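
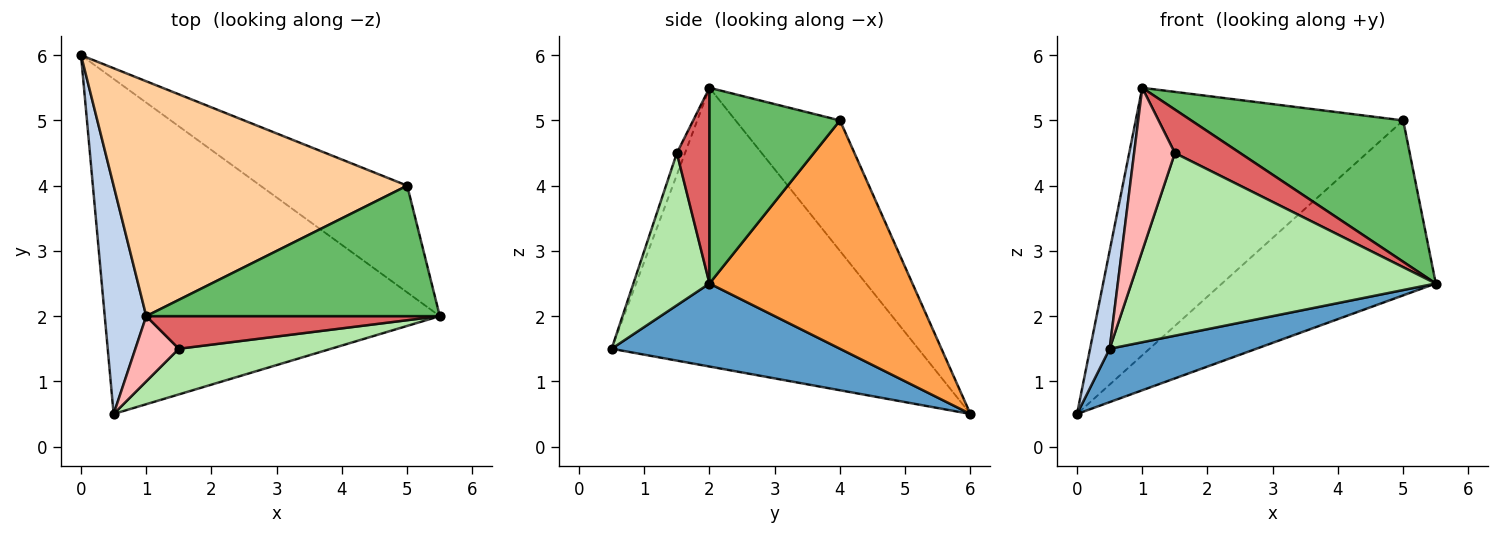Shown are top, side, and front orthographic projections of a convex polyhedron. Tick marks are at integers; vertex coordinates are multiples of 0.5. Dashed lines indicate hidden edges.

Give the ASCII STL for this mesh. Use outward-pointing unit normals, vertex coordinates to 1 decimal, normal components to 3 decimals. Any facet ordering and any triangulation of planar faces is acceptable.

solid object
 facet normal 0.238 -0.153 -0.959
  outer loop
   vertex 0.5 0.5 1.5
   vertex 0.0 6.0 0.5
   vertex 5.5 2.0 2.5
  endloop
 endfacet
 facet normal -0.987 -0.063 0.147
  outer loop
   vertex 1.0 2.0 5.5
   vertex 0.0 6.0 0.5
   vertex 0.5 0.5 1.5
  endloop
 endfacet
 facet normal 0.630 0.663 -0.405
  outer loop
   vertex 5.0 4.0 5.0
   vertex 5.5 2.0 2.5
   vertex 0.0 6.0 0.5
  endloop
 endfacet
 facet normal -0.281 0.721 0.633
  outer loop
   vertex 5.0 4.0 5.0
   vertex 0.0 6.0 0.5
   vertex 1.0 2.0 5.5
  endloop
 endfacet
 facet normal 0.412 -0.670 0.618
  outer loop
   vertex 5.0 4.0 5.0
   vertex 1.0 2.0 5.5
   vertex 5.5 2.0 2.5
  endloop
 endfacet
 facet normal 0.236 -0.943 0.236
  outer loop
   vertex 1.5 1.5 4.5
   vertex 0.5 0.5 1.5
   vertex 5.5 2.0 2.5
  endloop
 endfacet
 facet normal 0.371 -0.743 0.557
  outer loop
   vertex 1.5 1.5 4.5
   vertex 5.5 2.0 2.5
   vertex 1.0 2.0 5.5
  endloop
 endfacet
 facet normal -0.183 -0.913 0.365
  outer loop
   vertex 1.5 1.5 4.5
   vertex 1.0 2.0 5.5
   vertex 0.5 0.5 1.5
  endloop
 endfacet
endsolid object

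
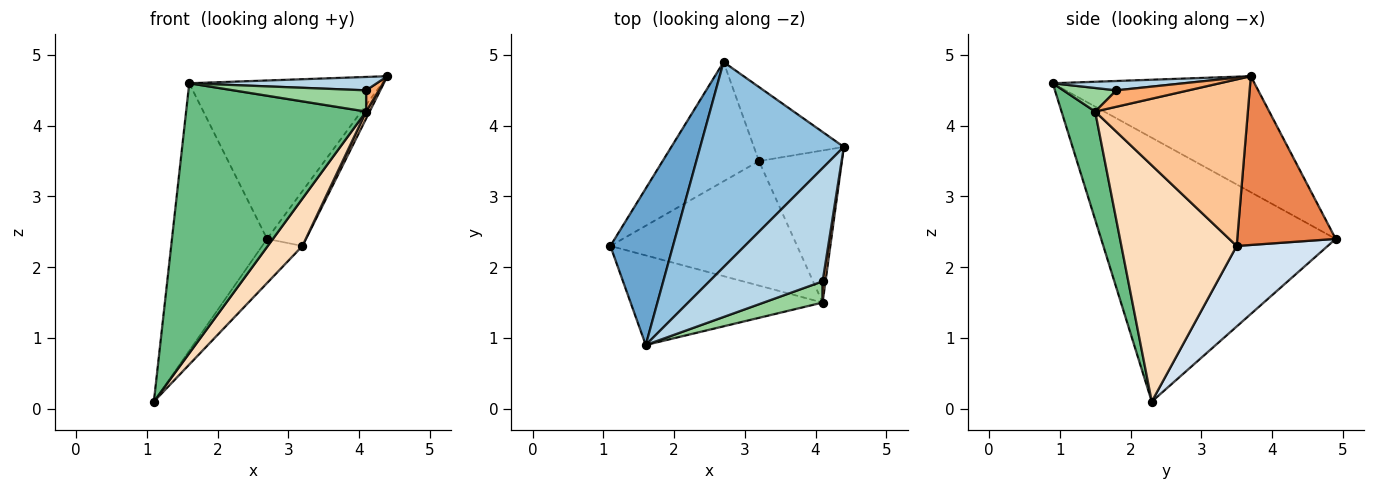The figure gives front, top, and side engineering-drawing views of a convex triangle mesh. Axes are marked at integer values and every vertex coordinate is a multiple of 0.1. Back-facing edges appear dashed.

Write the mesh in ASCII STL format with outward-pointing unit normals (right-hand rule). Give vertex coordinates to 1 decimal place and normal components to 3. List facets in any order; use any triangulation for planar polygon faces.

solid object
 facet normal -0.905 0.367 0.215
  outer loop
   vertex 1.6 0.9 4.6
   vertex 2.7 4.9 2.4
   vertex 1.1 2.3 0.1
  endloop
 endfacet
 facet normal -0.539 0.515 0.667
  outer loop
   vertex 1.6 0.9 4.6
   vertex 4.4 3.7 4.7
   vertex 2.7 4.9 2.4
  endloop
 endfacet
 facet normal 0.082 -0.117 0.990
  outer loop
   vertex 4.1 1.8 4.5
   vertex 4.4 3.7 4.7
   vertex 1.6 0.9 4.6
  endloop
 endfacet
 facet normal 0.617 0.273 -0.738
  outer loop
   vertex 3.2 3.5 2.3
   vertex 1.1 2.3 0.1
   vertex 2.7 4.9 2.4
  endloop
 endfacet
 facet normal 0.833 0.329 -0.444
  outer loop
   vertex 3.2 3.5 2.3
   vertex 2.7 4.9 2.4
   vertex 4.4 3.7 4.7
  endloop
 endfacet
 facet normal 0.970 -0.171 0.171
  outer loop
   vertex 4.1 1.5 4.2
   vertex 4.4 3.7 4.7
   vertex 4.1 1.8 4.5
  endloop
 endfacet
 facet normal 0.895 -0.021 -0.446
  outer loop
   vertex 4.1 1.5 4.2
   vertex 3.2 3.5 2.3
   vertex 4.4 3.7 4.7
  endloop
 endfacet
 facet normal 0.764 -0.230 -0.604
  outer loop
   vertex 4.1 1.5 4.2
   vertex 1.1 2.3 0.1
   vertex 3.2 3.5 2.3
  endloop
 endfacet
 facet normal 0.175 -0.935 -0.310
  outer loop
   vertex 4.1 1.5 4.2
   vertex 1.6 0.9 4.6
   vertex 1.1 2.3 0.1
  endloop
 endfacet
 facet normal 0.272 -0.680 0.680
  outer loop
   vertex 4.1 1.5 4.2
   vertex 4.1 1.8 4.5
   vertex 1.6 0.9 4.6
  endloop
 endfacet
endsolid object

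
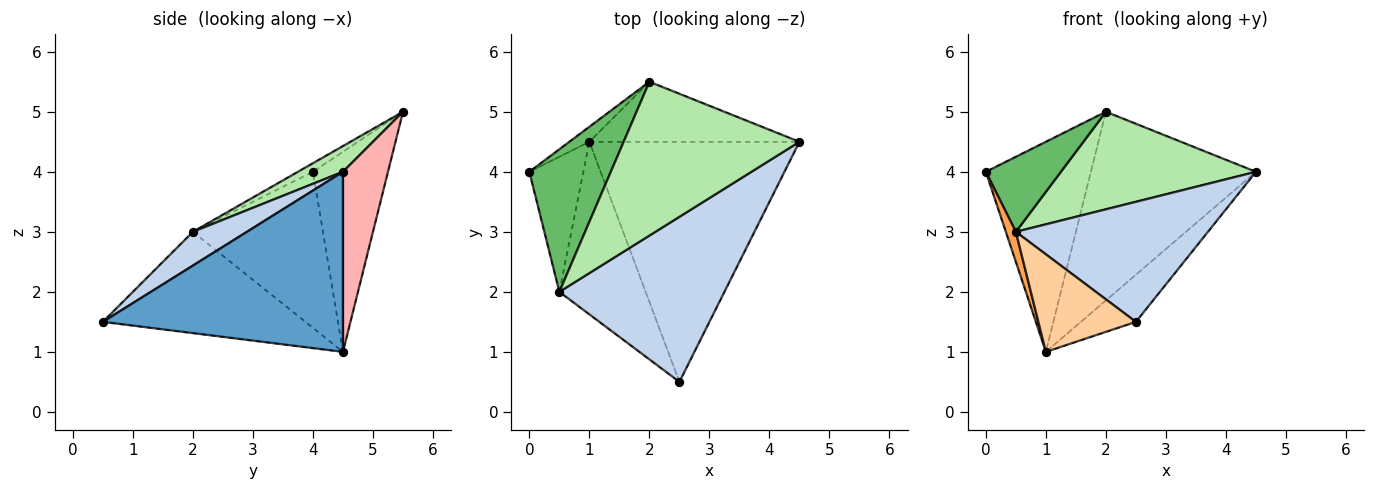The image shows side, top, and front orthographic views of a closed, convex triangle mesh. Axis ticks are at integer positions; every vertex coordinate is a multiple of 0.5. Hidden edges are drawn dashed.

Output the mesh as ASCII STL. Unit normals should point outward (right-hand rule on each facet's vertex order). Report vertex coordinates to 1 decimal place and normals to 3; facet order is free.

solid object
 facet normal 0.644 0.148 -0.751
  outer loop
   vertex 1.0 4.5 1.0
   vertex 4.5 4.5 4.0
   vertex 2.5 0.5 1.5
  endloop
 endfacet
 facet normal 0.163 -0.580 0.798
  outer loop
   vertex 0.5 2.0 3.0
   vertex 2.5 0.5 1.5
   vertex 4.5 4.5 4.0
  endloop
 endfacet
 facet normal -0.942 -0.072 -0.326
  outer loop
   vertex 0.5 2.0 3.0
   vertex 0.0 4.0 4.0
   vertex 1.0 4.5 1.0
  endloop
 endfacet
 facet normal -0.715 -0.344 -0.609
  outer loop
   vertex 0.5 2.0 3.0
   vertex 1.0 4.5 1.0
   vertex 2.5 0.5 1.5
  endloop
 endfacet
 facet normal -0.093 -0.464 0.881
  outer loop
   vertex 2.0 5.5 5.0
   vertex 0.0 4.0 4.0
   vertex 0.5 2.0 3.0
  endloop
 endfacet
 facet normal 0.123 -0.531 0.838
  outer loop
   vertex 2.0 5.5 5.0
   vertex 0.5 2.0 3.0
   vertex 4.5 4.5 4.0
  endloop
 endfacet
 facet normal -0.580 0.812 -0.058
  outer loop
   vertex 2.0 5.5 5.0
   vertex 1.0 4.5 1.0
   vertex 0.0 4.0 4.0
  endloop
 endfacet
 facet normal 0.252 0.922 -0.293
  outer loop
   vertex 2.0 5.5 5.0
   vertex 4.5 4.5 4.0
   vertex 1.0 4.5 1.0
  endloop
 endfacet
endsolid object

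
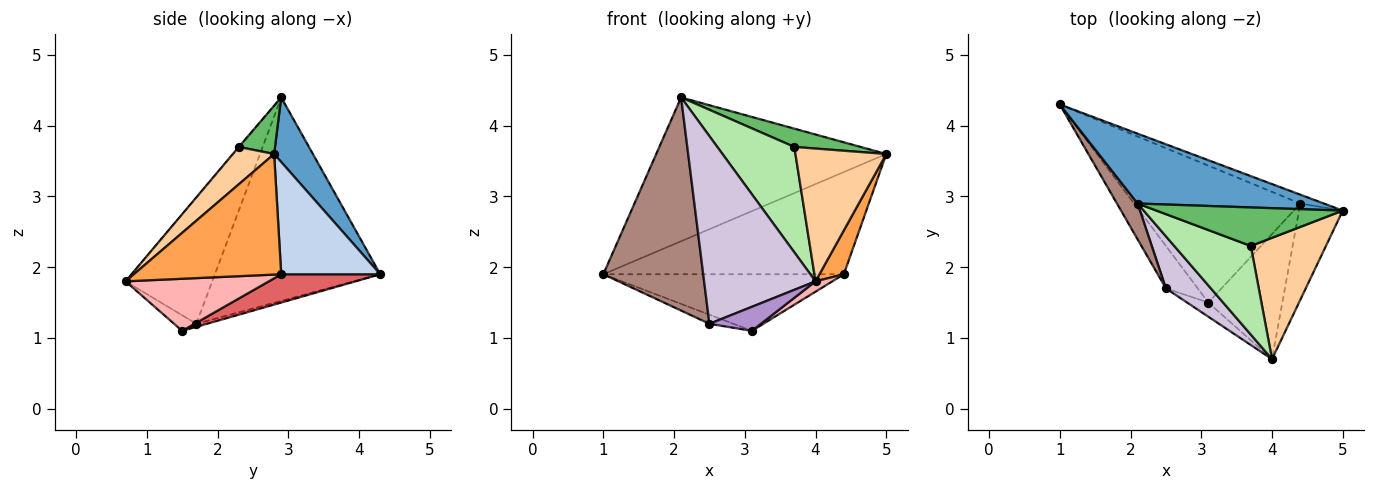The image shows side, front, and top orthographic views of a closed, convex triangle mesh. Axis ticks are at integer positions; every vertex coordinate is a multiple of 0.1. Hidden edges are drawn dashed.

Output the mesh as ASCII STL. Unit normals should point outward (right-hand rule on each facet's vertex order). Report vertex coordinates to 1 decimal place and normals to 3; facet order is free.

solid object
 facet normal 0.150 0.889 0.432
  outer loop
   vertex 2.1 2.9 4.4
   vertex 5.0 2.8 3.6
   vertex 1.0 4.3 1.9
  endloop
 endfacet
 facet normal 0.380 0.922 -0.080
  outer loop
   vertex 4.4 2.9 1.9
   vertex 1.0 4.3 1.9
   vertex 5.0 2.8 3.6
  endloop
 endfacet
 facet normal 0.929 -0.154 -0.337
  outer loop
   vertex 4.4 2.9 1.9
   vertex 5.0 2.8 3.6
   vertex 4.0 0.7 1.8
  endloop
 endfacet
 facet normal 0.318 -0.700 0.640
  outer loop
   vertex 3.7 2.3 3.7
   vertex 4.0 0.7 1.8
   vertex 5.0 2.8 3.6
  endloop
 endfacet
 facet normal 0.228 -0.418 0.880
  outer loop
   vertex 3.7 2.3 3.7
   vertex 5.0 2.8 3.6
   vertex 2.1 2.9 4.4
  endloop
 endfacet
 facet normal -0.005 -0.765 0.644
  outer loop
   vertex 3.7 2.3 3.7
   vertex 2.1 2.9 4.4
   vertex 4.0 0.7 1.8
  endloop
 endfacet
 facet normal 0.155 0.377 -0.913
  outer loop
   vertex 3.1 1.5 1.1
   vertex 1.0 4.3 1.9
   vertex 4.4 2.9 1.9
  endloop
 endfacet
 facet normal 0.575 -0.067 -0.816
  outer loop
   vertex 3.1 1.5 1.1
   vertex 4.4 2.9 1.9
   vertex 4.0 0.7 1.8
  endloop
 endfacet
 facet normal -0.349 -0.808 -0.475
  outer loop
   vertex 2.5 1.7 1.2
   vertex 3.1 1.5 1.1
   vertex 4.0 0.7 1.8
  endloop
 endfacet
 facet normal -0.600 -0.771 0.214
  outer loop
   vertex 2.5 1.7 1.2
   vertex 4.0 0.7 1.8
   vertex 2.1 2.9 4.4
  endloop
 endfacet
 facet normal -0.853 -0.515 0.087
  outer loop
   vertex 2.5 1.7 1.2
   vertex 2.1 2.9 4.4
   vertex 1.0 4.3 1.9
  endloop
 endfacet
 facet normal -0.093 0.209 -0.974
  outer loop
   vertex 2.5 1.7 1.2
   vertex 1.0 4.3 1.9
   vertex 3.1 1.5 1.1
  endloop
 endfacet
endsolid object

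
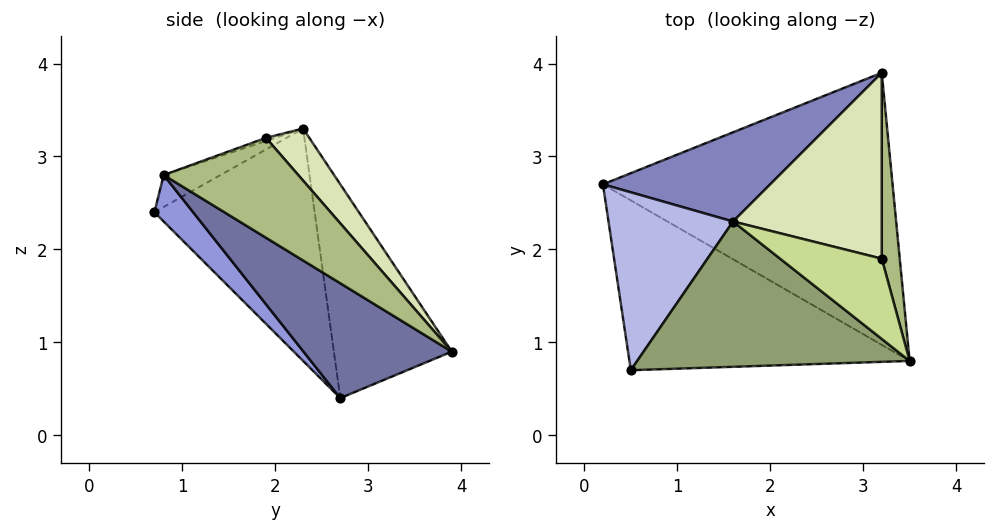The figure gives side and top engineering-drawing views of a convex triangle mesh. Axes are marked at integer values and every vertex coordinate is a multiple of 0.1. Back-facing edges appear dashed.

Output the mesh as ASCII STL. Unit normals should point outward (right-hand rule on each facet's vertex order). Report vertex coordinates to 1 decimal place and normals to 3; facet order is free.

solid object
 facet normal 0.325 -0.471 -0.820
  outer loop
   vertex 3.2 3.9 0.9
   vertex 3.5 0.8 2.8
   vertex 0.2 2.7 0.4
  endloop
 endfacet
 facet normal -0.397 0.863 0.311
  outer loop
   vertex 1.6 2.3 3.3
   vertex 3.2 3.9 0.9
   vertex 0.2 2.7 0.4
  endloop
 endfacet
 facet normal 0.118 -0.693 -0.711
  outer loop
   vertex 0.5 0.7 2.4
   vertex 0.2 2.7 0.4
   vertex 3.5 0.8 2.8
  endloop
 endfacet
 facet normal -0.834 0.322 0.447
  outer loop
   vertex 0.5 0.7 2.4
   vertex 1.6 2.3 3.3
   vertex 0.2 2.7 0.4
  endloop
 endfacet
 facet normal -0.105 -0.432 0.896
  outer loop
   vertex 0.5 0.7 2.4
   vertex 3.5 0.8 2.8
   vertex 1.6 2.3 3.3
  endloop
 endfacet
 facet normal 0.964 0.200 0.174
  outer loop
   vertex 3.2 1.9 3.2
   vertex 3.5 0.8 2.8
   vertex 3.2 3.9 0.9
  endloop
 endfacet
 facet normal -0.029 -0.348 0.937
  outer loop
   vertex 3.2 1.9 3.2
   vertex 1.6 2.3 3.3
   vertex 3.5 0.8 2.8
  endloop
 endfacet
 facet normal 0.224 0.735 0.640
  outer loop
   vertex 3.2 1.9 3.2
   vertex 3.2 3.9 0.9
   vertex 1.6 2.3 3.3
  endloop
 endfacet
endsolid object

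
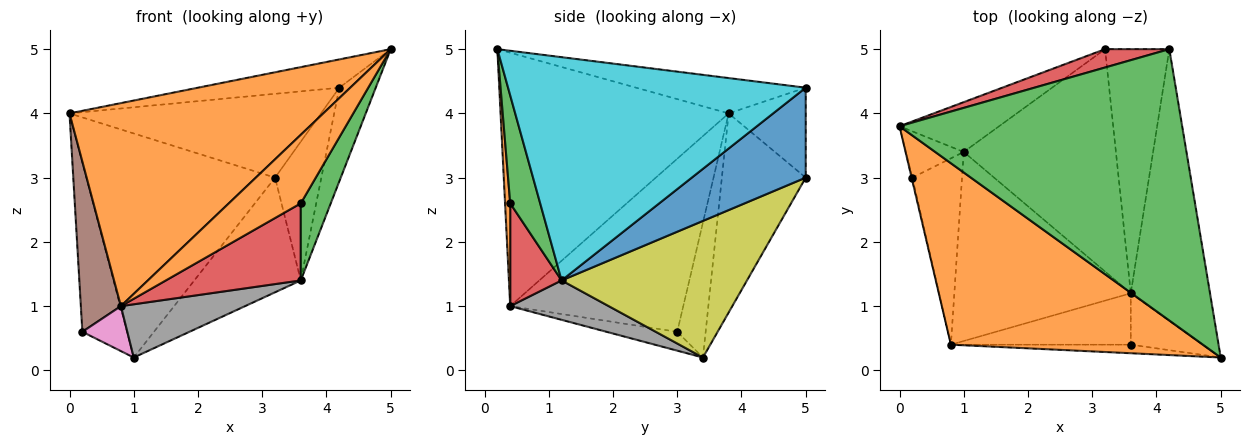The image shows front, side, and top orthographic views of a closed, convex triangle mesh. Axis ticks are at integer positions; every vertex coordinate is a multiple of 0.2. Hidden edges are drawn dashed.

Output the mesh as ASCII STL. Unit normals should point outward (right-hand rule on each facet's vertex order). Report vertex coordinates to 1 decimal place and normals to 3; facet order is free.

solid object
 facet normal -0.398 0.896 -0.199
  outer loop
   vertex 1.0 3.4 0.2
   vertex 0.0 3.8 4.0
   vertex 3.2 5.0 3.0
  endloop
 endfacet
 facet normal -0.557 -0.619 0.554
  outer loop
   vertex 0.8 0.4 1.0
   vertex 5.0 0.2 5.0
   vertex 0.0 3.8 4.0
  endloop
 endfacet
 facet normal -0.123 0.103 0.987
  outer loop
   vertex 4.2 5.0 4.4
   vertex 0.0 3.8 4.0
   vertex 5.0 0.2 5.0
  endloop
 endfacet
 facet normal -0.287 0.936 0.205
  outer loop
   vertex 4.2 5.0 4.4
   vertex 3.2 5.0 3.0
   vertex 0.0 3.8 4.0
  endloop
 endfacet
 facet normal -0.523 0.822 -0.224
  outer loop
   vertex 0.2 3.0 0.6
   vertex 0.0 3.8 4.0
   vertex 1.0 3.4 0.2
  endloop
 endfacet
 facet normal -0.974 -0.225 -0.004
  outer loop
   vertex 0.2 3.0 0.6
   vertex 0.8 0.4 1.0
   vertex 0.0 3.8 4.0
  endloop
 endfacet
 facet normal -0.346 -0.220 -0.912
  outer loop
   vertex 0.2 3.0 0.6
   vertex 1.0 3.4 0.2
   vertex 0.8 0.4 1.0
  endloop
 endfacet
 facet normal 0.210 -0.265 -0.941
  outer loop
   vertex 3.6 1.2 1.4
   vertex 0.8 0.4 1.0
   vertex 1.0 3.4 0.2
  endloop
 endfacet
 facet normal 0.624 0.358 -0.695
  outer loop
   vertex 3.6 1.2 1.4
   vertex 1.0 3.4 0.2
   vertex 3.2 5.0 3.0
  endloop
 endfacet
 facet normal 0.936 0.115 -0.332
  outer loop
   vertex 3.6 1.2 1.4
   vertex 4.2 5.0 4.4
   vertex 5.0 0.2 5.0
  endloop
 endfacet
 facet normal 0.773 0.314 -0.552
  outer loop
   vertex 3.6 1.2 1.4
   vertex 3.2 5.0 3.0
   vertex 4.2 5.0 4.4
  endloop
 endfacet
 facet normal 0.071 -0.990 -0.124
  outer loop
   vertex 3.6 0.4 2.6
   vertex 5.0 0.2 5.0
   vertex 0.8 0.4 1.0
  endloop
 endfacet
 facet normal 0.640 -0.640 -0.426
  outer loop
   vertex 3.6 0.4 2.6
   vertex 3.6 1.2 1.4
   vertex 5.0 0.2 5.0
  endloop
 endfacet
 facet normal 0.302 -0.793 -0.529
  outer loop
   vertex 3.6 0.4 2.6
   vertex 0.8 0.4 1.0
   vertex 3.6 1.2 1.4
  endloop
 endfacet
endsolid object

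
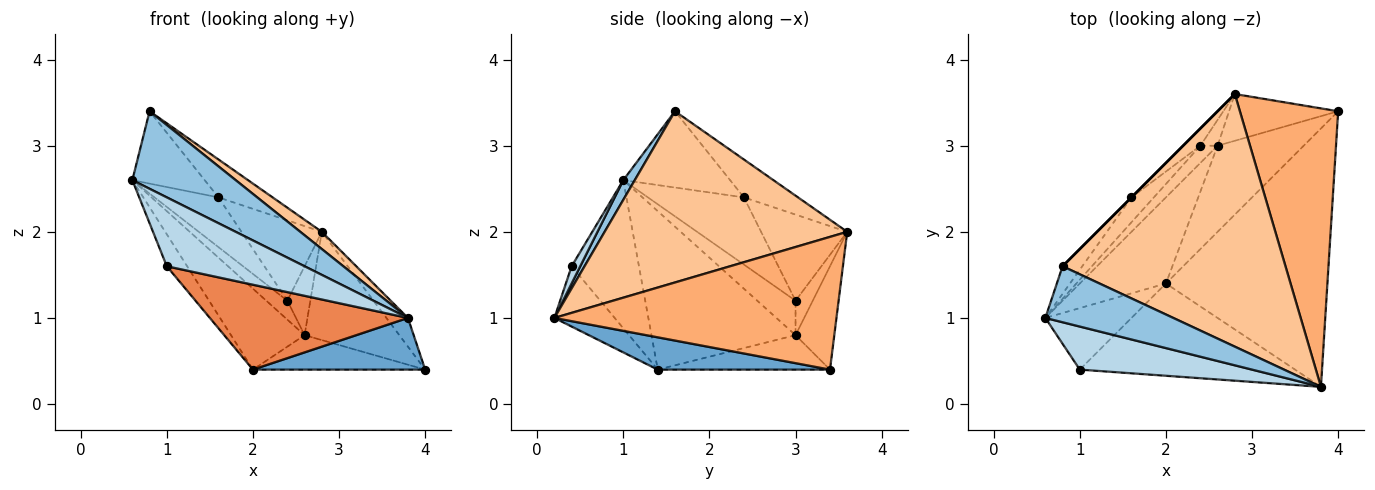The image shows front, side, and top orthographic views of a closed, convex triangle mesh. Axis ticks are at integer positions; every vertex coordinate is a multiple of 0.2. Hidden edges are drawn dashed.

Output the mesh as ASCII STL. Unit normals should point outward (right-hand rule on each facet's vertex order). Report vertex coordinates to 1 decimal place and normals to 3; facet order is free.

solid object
 facet normal 0.192 -0.192 -0.962
  outer loop
   vertex 2.0 1.4 0.4
   vertex 4.0 3.4 0.4
   vertex 3.8 0.2 1.0
  endloop
 endfacet
 facet normal 0.090 -0.807 0.583
  outer loop
   vertex 0.8 1.6 3.4
   vertex 0.6 1.0 2.6
   vertex 3.8 0.2 1.0
  endloop
 endfacet
 facet normal 0.053 -0.847 0.529
  outer loop
   vertex 1.0 0.4 1.6
   vertex 3.8 0.2 1.0
   vertex 0.6 1.0 2.6
  endloop
 endfacet
 facet normal -0.836 0.253 -0.486
  outer loop
   vertex 1.0 0.4 1.6
   vertex 0.6 1.0 2.6
   vertex 2.0 1.4 0.4
  endloop
 endfacet
 facet normal -0.202 -0.663 -0.721
  outer loop
   vertex 1.0 0.4 1.6
   vertex 2.0 1.4 0.4
   vertex 3.8 0.2 1.0
  endloop
 endfacet
 facet normal 0.802 0.061 0.594
  outer loop
   vertex 2.8 3.6 2.0
   vertex 3.8 0.2 1.0
   vertex 4.0 3.4 0.4
  endloop
 endfacet
 facet normal 0.608 -0.054 0.792
  outer loop
   vertex 2.8 3.6 2.0
   vertex 0.8 1.6 3.4
   vertex 3.8 0.2 1.0
  endloop
 endfacet
 facet normal -0.348 0.348 -0.870
  outer loop
   vertex 2.6 3.0 0.8
   vertex 4.0 3.4 0.4
   vertex 2.0 1.4 0.4
  endloop
 endfacet
 facet normal -0.352 0.859 -0.371
  outer loop
   vertex 2.6 3.0 0.8
   vertex 2.8 3.6 2.0
   vertex 4.0 3.4 0.4
  endloop
 endfacet
 facet normal -0.802 0.410 -0.436
  outer loop
   vertex 2.6 3.0 0.8
   vertex 2.0 1.4 0.4
   vertex 0.6 1.0 2.6
  endloop
 endfacet
 facet normal -0.810 0.548 -0.209
  outer loop
   vertex 1.6 2.4 2.4
   vertex 0.6 1.0 2.6
   vertex 0.8 1.6 3.4
  endloop
 endfacet
 facet normal -0.707 0.707 0.000
  outer loop
   vertex 1.6 2.4 2.4
   vertex 0.8 1.6 3.4
   vertex 2.8 3.6 2.0
  endloop
 endfacet
 facet normal -0.575 0.766 -0.287
  outer loop
   vertex 2.4 3.0 1.2
   vertex 2.8 3.6 2.0
   vertex 2.6 3.0 0.8
  endloop
 endfacet
 facet normal -0.723 0.675 -0.145
  outer loop
   vertex 2.4 3.0 1.2
   vertex 1.6 2.4 2.4
   vertex 2.8 3.6 2.0
  endloop
 endfacet
 facet normal -0.803 0.441 -0.401
  outer loop
   vertex 2.4 3.0 1.2
   vertex 2.6 3.0 0.8
   vertex 0.6 1.0 2.6
  endloop
 endfacet
 facet normal -0.802 0.535 -0.267
  outer loop
   vertex 2.4 3.0 1.2
   vertex 0.6 1.0 2.6
   vertex 1.6 2.4 2.4
  endloop
 endfacet
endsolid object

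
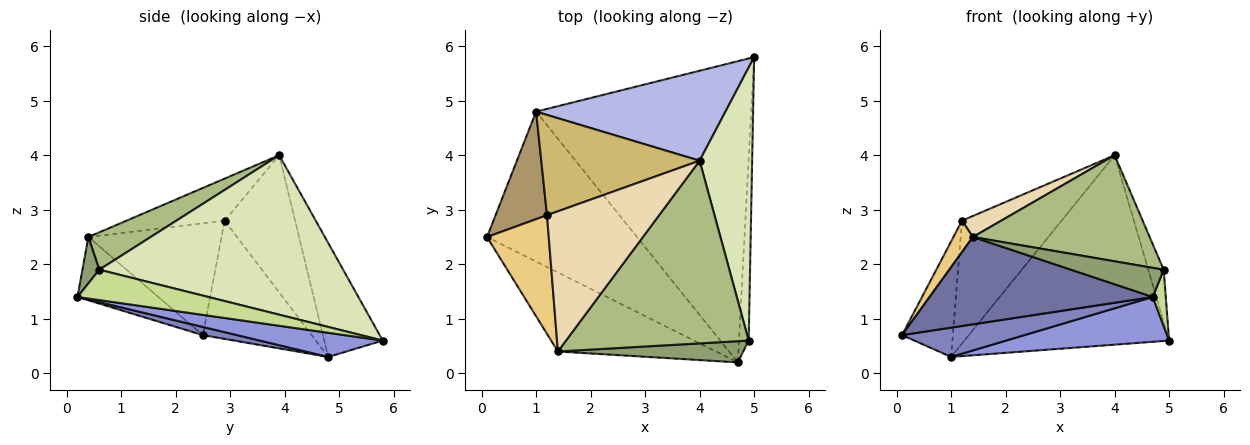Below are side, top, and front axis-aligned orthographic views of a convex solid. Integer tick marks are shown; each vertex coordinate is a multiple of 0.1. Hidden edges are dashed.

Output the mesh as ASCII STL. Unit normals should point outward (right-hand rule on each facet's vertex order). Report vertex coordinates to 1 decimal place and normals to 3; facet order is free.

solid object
 facet normal -0.259 -0.716 -0.648
  outer loop
   vertex 1.4 0.4 2.5
   vertex 0.1 2.5 0.7
   vertex 4.7 0.2 1.4
  endloop
 endfacet
 facet normal 0.053 -0.191 -0.980
  outer loop
   vertex 1.0 4.8 0.3
   vertex 4.7 0.2 1.4
   vertex 0.1 2.5 0.7
  endloop
 endfacet
 facet normal 0.110 -0.146 -0.983
  outer loop
   vertex 1.0 4.8 0.3
   vertex 5.0 5.8 0.6
   vertex 4.7 0.2 1.4
  endloop
 endfacet
 facet normal -0.250 0.875 0.415
  outer loop
   vertex 1.0 4.8 0.3
   vertex 4.0 3.9 4.0
   vertex 5.0 5.8 0.6
  endloop
 endfacet
 facet normal 0.145 -0.800 0.582
  outer loop
   vertex 4.9 0.6 1.9
   vertex 1.4 0.4 2.5
   vertex 4.7 0.2 1.4
  endloop
 endfacet
 facet normal 0.174 -0.494 0.852
  outer loop
   vertex 4.9 0.6 1.9
   vertex 4.0 3.9 4.0
   vertex 1.4 0.4 2.5
  endloop
 endfacet
 facet normal 0.948 -0.094 -0.304
  outer loop
   vertex 4.9 0.6 1.9
   vertex 4.7 0.2 1.4
   vertex 5.0 5.8 0.6
  endloop
 endfacet
 facet normal 0.948 0.060 0.312
  outer loop
   vertex 4.9 0.6 1.9
   vertex 5.0 5.8 0.6
   vertex 4.0 3.9 4.0
  endloop
 endfacet
 facet normal -0.843 0.394 0.367
  outer loop
   vertex 1.2 2.9 2.8
   vertex 1.0 4.8 0.3
   vertex 0.1 2.5 0.7
  endloop
 endfacet
 facet normal -0.480 0.679 0.555
  outer loop
   vertex 1.2 2.9 2.8
   vertex 4.0 3.9 4.0
   vertex 1.0 4.8 0.3
  endloop
 endfacet
 facet normal -0.869 -0.127 0.479
  outer loop
   vertex 1.2 2.9 2.8
   vertex 0.1 2.5 0.7
   vertex 1.4 0.4 2.5
  endloop
 endfacet
 facet normal -0.348 -0.139 0.927
  outer loop
   vertex 1.2 2.9 2.8
   vertex 1.4 0.4 2.5
   vertex 4.0 3.9 4.0
  endloop
 endfacet
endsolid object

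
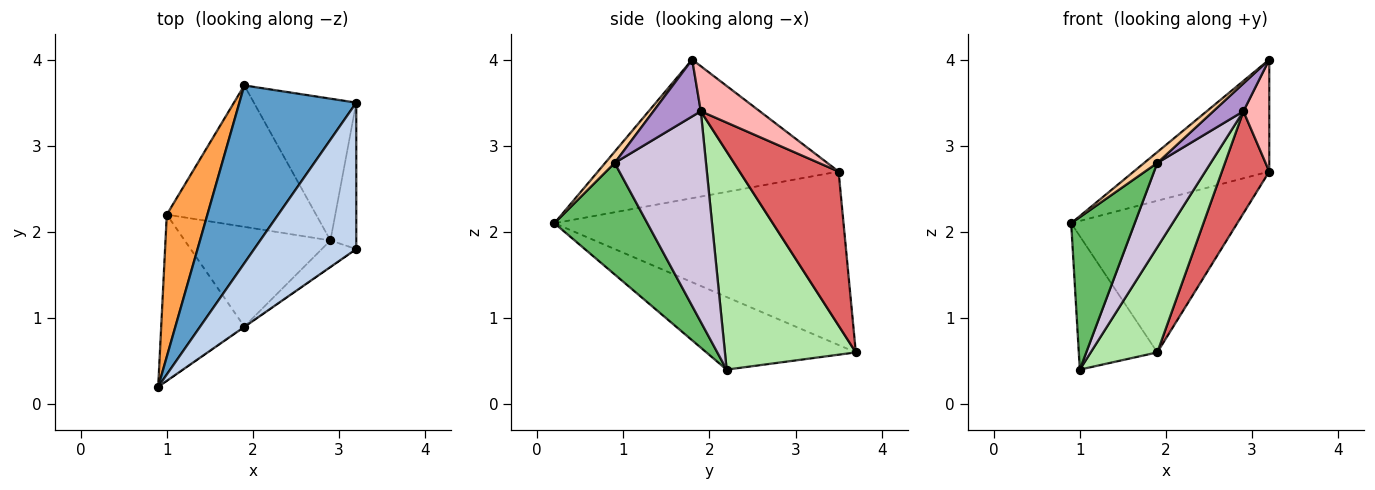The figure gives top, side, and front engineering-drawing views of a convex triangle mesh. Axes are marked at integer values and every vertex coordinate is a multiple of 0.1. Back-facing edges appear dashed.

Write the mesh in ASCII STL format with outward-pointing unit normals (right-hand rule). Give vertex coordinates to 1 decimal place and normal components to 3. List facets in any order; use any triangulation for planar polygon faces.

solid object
 facet normal -0.749 0.430 0.504
  outer loop
   vertex 1.9 3.7 0.6
   vertex 0.9 0.2 2.1
   vertex 3.2 3.5 2.7
  endloop
 endfacet
 facet normal -0.733 0.413 0.540
  outer loop
   vertex 3.2 1.8 4.0
   vertex 3.2 3.5 2.7
   vertex 0.9 0.2 2.1
  endloop
 endfacet
 facet normal -0.793 0.417 0.444
  outer loop
   vertex 1.0 2.2 0.4
   vertex 0.9 0.2 2.1
   vertex 1.9 3.7 0.6
  endloop
 endfacet
 facet normal 0.586 -0.810 -0.028
  outer loop
   vertex 1.9 0.9 2.8
   vertex 3.2 1.8 4.0
   vertex 0.9 0.2 2.1
  endloop
 endfacet
 facet normal 0.703 -0.481 -0.524
  outer loop
   vertex 1.9 0.9 2.8
   vertex 0.9 0.2 2.1
   vertex 1.0 2.2 0.4
  endloop
 endfacet
 facet normal 0.761 -0.387 -0.521
  outer loop
   vertex 2.9 1.9 3.4
   vertex 1.0 2.2 0.4
   vertex 1.9 3.7 0.6
  endloop
 endfacet
 facet normal 0.774 -0.370 -0.514
  outer loop
   vertex 2.9 1.9 3.4
   vertex 1.9 3.7 0.6
   vertex 3.2 3.5 2.7
  endloop
 endfacet
 facet normal 0.811 -0.355 -0.465
  outer loop
   vertex 2.9 1.9 3.4
   vertex 3.2 3.5 2.7
   vertex 3.2 1.8 4.0
  endloop
 endfacet
 facet normal 0.751 -0.478 -0.455
  outer loop
   vertex 2.9 1.9 3.4
   vertex 3.2 1.8 4.0
   vertex 1.9 0.9 2.8
  endloop
 endfacet
 facet normal 0.741 -0.433 -0.513
  outer loop
   vertex 2.9 1.9 3.4
   vertex 1.9 0.9 2.8
   vertex 1.0 2.2 0.4
  endloop
 endfacet
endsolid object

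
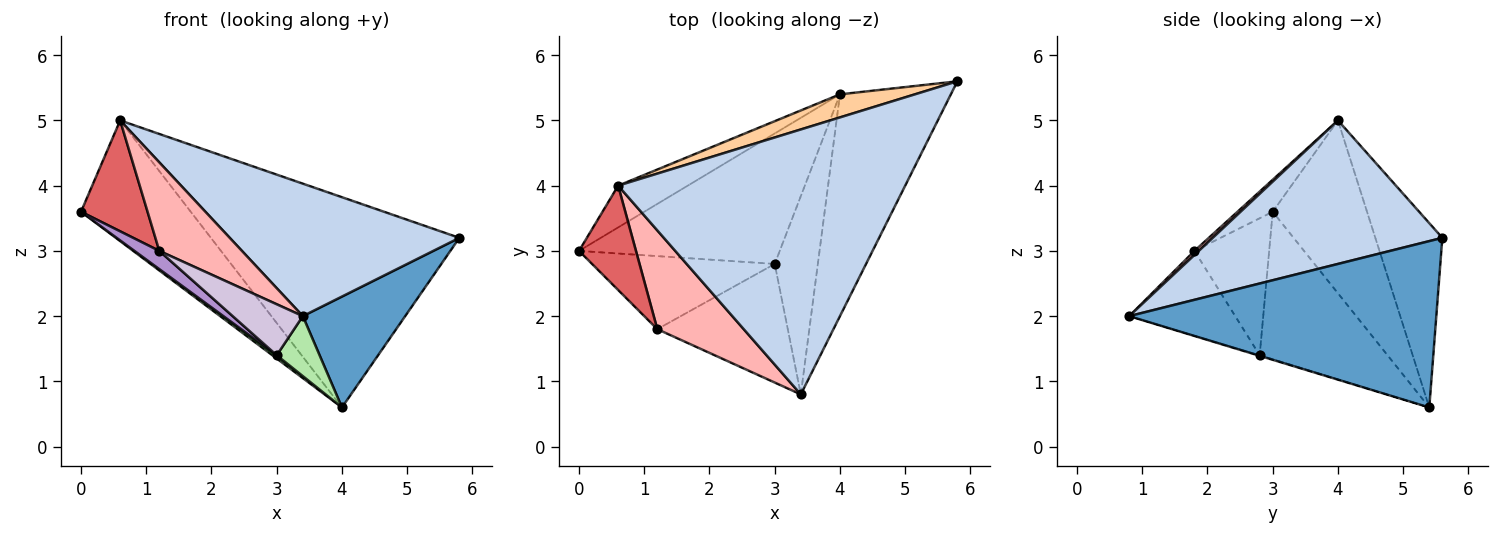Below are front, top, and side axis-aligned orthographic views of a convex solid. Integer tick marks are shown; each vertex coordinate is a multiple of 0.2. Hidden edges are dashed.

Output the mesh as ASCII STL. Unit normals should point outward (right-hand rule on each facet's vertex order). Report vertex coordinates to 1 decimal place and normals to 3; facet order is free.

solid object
 facet normal 0.802 -0.267 -0.535
  outer loop
   vertex 4.0 5.4 0.6
   vertex 5.8 5.6 3.2
   vertex 3.4 0.8 2.0
  endloop
 endfacet
 facet normal 0.408 -0.408 0.816
  outer loop
   vertex 0.6 4.0 5.0
   vertex 3.4 0.8 2.0
   vertex 5.8 5.6 3.2
  endloop
 endfacet
 facet normal -0.630 0.734 -0.254
  outer loop
   vertex 0.6 4.0 5.0
   vertex 4.0 5.4 0.6
   vertex 0.0 3.0 3.6
  endloop
 endfacet
 facet normal -0.259 0.960 0.105
  outer loop
   vertex 0.6 4.0 5.0
   vertex 5.8 5.6 3.2
   vertex 4.0 5.4 0.6
  endloop
 endfacet
 facet normal -0.592 -0.020 -0.806
  outer loop
   vertex 3.0 2.8 1.4
   vertex 0.0 3.0 3.6
   vertex 4.0 5.4 0.6
  endloop
 endfacet
 facet normal -0.013 -0.290 -0.957
  outer loop
   vertex 3.0 2.8 1.4
   vertex 4.0 5.4 0.6
   vertex 3.4 0.8 2.0
  endloop
 endfacet
 facet normal -0.360 -0.679 0.639
  outer loop
   vertex 1.2 1.8 3.0
   vertex 0.6 4.0 5.0
   vertex 0.0 3.0 3.6
  endloop
 endfacet
 facet normal 0.035 -0.667 0.744
  outer loop
   vertex 1.2 1.8 3.0
   vertex 3.4 0.8 2.0
   vertex 0.6 4.0 5.0
  endloop
 endfacet
 facet normal -0.588 -0.196 -0.784
  outer loop
   vertex 1.2 1.8 3.0
   vertex 0.0 3.0 3.6
   vertex 3.0 2.8 1.4
  endloop
 endfacet
 facet normal -0.513 -0.339 -0.789
  outer loop
   vertex 1.2 1.8 3.0
   vertex 3.0 2.8 1.4
   vertex 3.4 0.8 2.0
  endloop
 endfacet
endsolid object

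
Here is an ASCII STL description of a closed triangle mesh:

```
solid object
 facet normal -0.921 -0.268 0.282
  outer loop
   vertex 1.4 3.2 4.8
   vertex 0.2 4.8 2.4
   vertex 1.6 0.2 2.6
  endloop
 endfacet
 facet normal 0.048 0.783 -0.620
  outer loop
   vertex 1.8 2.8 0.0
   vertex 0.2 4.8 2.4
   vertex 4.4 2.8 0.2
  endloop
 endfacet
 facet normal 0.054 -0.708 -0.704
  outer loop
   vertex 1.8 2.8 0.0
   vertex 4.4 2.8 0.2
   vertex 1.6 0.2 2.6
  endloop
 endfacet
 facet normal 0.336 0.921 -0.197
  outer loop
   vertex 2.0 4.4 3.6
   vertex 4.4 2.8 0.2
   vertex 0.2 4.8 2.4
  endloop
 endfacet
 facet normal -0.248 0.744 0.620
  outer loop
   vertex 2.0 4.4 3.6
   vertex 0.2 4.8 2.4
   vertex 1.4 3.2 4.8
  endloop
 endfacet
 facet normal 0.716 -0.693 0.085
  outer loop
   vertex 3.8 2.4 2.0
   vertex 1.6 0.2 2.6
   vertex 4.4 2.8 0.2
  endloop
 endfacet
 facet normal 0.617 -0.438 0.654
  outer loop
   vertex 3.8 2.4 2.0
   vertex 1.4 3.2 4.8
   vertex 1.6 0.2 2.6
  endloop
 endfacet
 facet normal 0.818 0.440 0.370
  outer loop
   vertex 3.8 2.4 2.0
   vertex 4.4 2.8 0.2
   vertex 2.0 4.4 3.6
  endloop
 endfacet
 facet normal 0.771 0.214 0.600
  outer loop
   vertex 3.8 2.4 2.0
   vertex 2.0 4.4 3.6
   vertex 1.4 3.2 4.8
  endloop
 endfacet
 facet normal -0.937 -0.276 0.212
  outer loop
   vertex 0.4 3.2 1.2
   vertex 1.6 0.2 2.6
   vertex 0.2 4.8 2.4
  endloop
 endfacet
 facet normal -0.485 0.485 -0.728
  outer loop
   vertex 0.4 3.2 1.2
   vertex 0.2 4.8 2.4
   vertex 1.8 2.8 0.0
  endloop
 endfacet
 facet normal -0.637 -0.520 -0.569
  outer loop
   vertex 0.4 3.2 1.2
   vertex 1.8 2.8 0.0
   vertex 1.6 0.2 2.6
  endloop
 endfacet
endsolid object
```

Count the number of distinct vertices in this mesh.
8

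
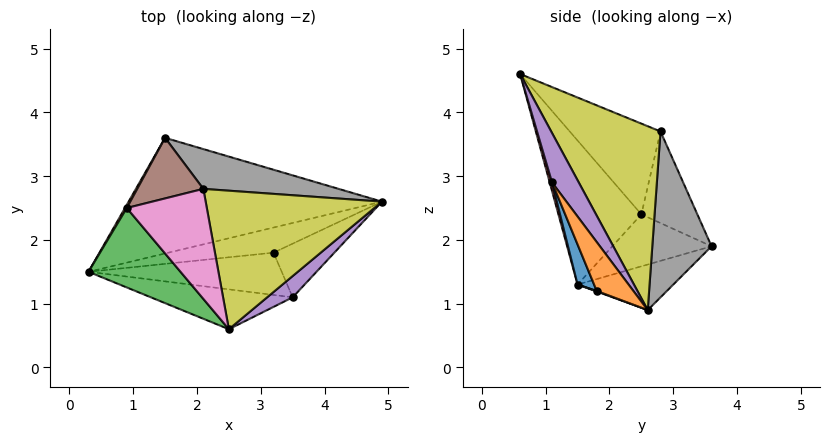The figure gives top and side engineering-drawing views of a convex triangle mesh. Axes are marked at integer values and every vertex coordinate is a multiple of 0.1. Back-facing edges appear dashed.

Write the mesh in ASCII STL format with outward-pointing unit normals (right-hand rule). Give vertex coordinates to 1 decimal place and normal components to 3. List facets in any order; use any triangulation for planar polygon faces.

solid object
 facet normal -0.165 0.357 -0.919
  outer loop
   vertex 1.5 3.6 1.9
   vertex 4.9 2.6 0.9
   vertex 0.3 1.5 1.3
  endloop
 endfacet
 facet normal -0.872 0.489 0.031
  outer loop
   vertex 0.9 2.5 2.4
   vertex 1.5 3.6 1.9
   vertex 0.3 1.5 1.3
  endloop
 endfacet
 facet normal -0.840 -0.086 0.536
  outer loop
   vertex 0.9 2.5 2.4
   vertex 0.3 1.5 1.3
   vertex 2.5 0.6 4.6
  endloop
 endfacet
 facet normal 0.016 -0.962 -0.273
  outer loop
   vertex 3.5 1.1 2.9
   vertex 2.5 0.6 4.6
   vertex 0.3 1.5 1.3
  endloop
 endfacet
 facet normal 0.868 -0.213 0.448
  outer loop
   vertex 3.5 1.1 2.9
   vertex 4.9 2.6 0.9
   vertex 2.5 0.6 4.6
  endloop
 endfacet
 facet normal -0.662 0.578 0.477
  outer loop
   vertex 2.1 2.8 3.7
   vertex 1.5 3.6 1.9
   vertex 0.9 2.5 2.4
  endloop
 endfacet
 facet normal -0.743 0.133 0.656
  outer loop
   vertex 2.1 2.8 3.7
   vertex 0.9 2.5 2.4
   vertex 2.5 0.6 4.6
  endloop
 endfacet
 facet normal 0.346 0.895 0.282
  outer loop
   vertex 2.1 2.8 3.7
   vertex 4.9 2.6 0.9
   vertex 1.5 3.6 1.9
  endloop
 endfacet
 facet normal 0.667 0.383 0.639
  outer loop
   vertex 2.1 2.8 3.7
   vertex 2.5 0.6 4.6
   vertex 4.9 2.6 0.9
  endloop
 endfacet
 facet normal 0.005 -0.361 -0.933
  outer loop
   vertex 3.2 1.8 1.2
   vertex 0.3 1.5 1.3
   vertex 4.9 2.6 0.9
  endloop
 endfacet
 facet normal 0.081 -0.916 -0.392
  outer loop
   vertex 3.2 1.8 1.2
   vertex 3.5 1.1 2.9
   vertex 0.3 1.5 1.3
  endloop
 endfacet
 facet normal 0.329 -0.852 -0.409
  outer loop
   vertex 3.2 1.8 1.2
   vertex 4.9 2.6 0.9
   vertex 3.5 1.1 2.9
  endloop
 endfacet
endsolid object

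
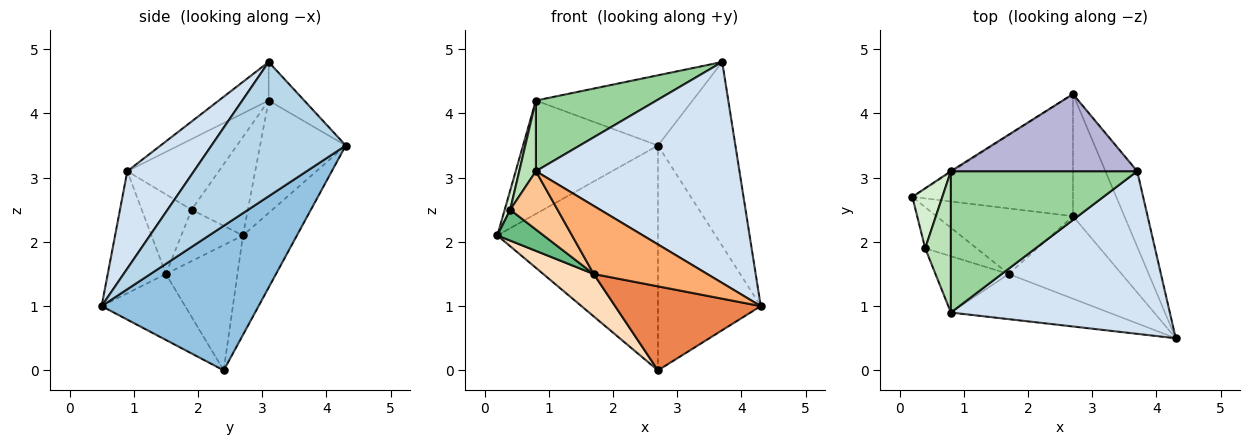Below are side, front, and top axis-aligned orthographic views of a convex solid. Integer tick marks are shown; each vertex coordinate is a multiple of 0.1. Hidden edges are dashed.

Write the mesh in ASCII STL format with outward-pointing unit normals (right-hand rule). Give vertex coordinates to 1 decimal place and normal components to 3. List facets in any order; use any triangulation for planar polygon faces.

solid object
 facet normal -0.283 0.843 -0.458
  outer loop
   vertex 2.7 2.4 0.0
   vertex 0.2 2.7 2.1
   vertex 2.7 4.3 3.5
  endloop
 endfacet
 facet normal 0.802 0.525 -0.285
  outer loop
   vertex 2.7 2.4 0.0
   vertex 2.7 4.3 3.5
   vertex 4.3 0.5 1.0
  endloop
 endfacet
 facet normal 0.849 0.489 -0.201
  outer loop
   vertex 3.7 3.1 4.8
   vertex 4.3 0.5 1.0
   vertex 2.7 4.3 3.5
  endloop
 endfacet
 facet normal 0.255 -0.779 0.573
  outer loop
   vertex 3.7 3.1 4.8
   vertex 0.8 0.9 3.1
   vertex 4.3 0.5 1.0
  endloop
 endfacet
 facet normal -0.379 -0.660 -0.649
  outer loop
   vertex 1.7 1.5 1.5
   vertex 2.7 2.4 0.0
   vertex 4.3 0.5 1.0
  endloop
 endfacet
 facet normal -0.393 -0.767 -0.508
  outer loop
   vertex 1.7 1.5 1.5
   vertex 4.3 0.5 1.0
   vertex 0.8 0.9 3.1
  endloop
 endfacet
 facet normal -0.603 -0.574 -0.554
  outer loop
   vertex 1.7 1.5 1.5
   vertex 0.8 0.9 3.1
   vertex 0.4 1.9 2.5
  endloop
 endfacet
 facet normal -0.610 -0.430 -0.665
  outer loop
   vertex 1.7 1.5 1.5
   vertex 0.2 2.7 2.1
   vertex 2.7 2.4 0.0
  endloop
 endfacet
 facet normal -0.625 -0.469 -0.625
  outer loop
   vertex 1.7 1.5 1.5
   vertex 0.4 1.9 2.5
   vertex 0.2 2.7 2.1
  endloop
 endfacet
 facet normal -0.182 -0.440 0.879
  outer loop
   vertex 0.8 3.1 4.2
   vertex 0.8 0.9 3.1
   vertex 3.7 3.1 4.8
  endloop
 endfacet
 facet normal -0.926 -0.168 0.337
  outer loop
   vertex 0.8 3.1 4.2
   vertex 0.4 1.9 2.5
   vertex 0.8 0.9 3.1
  endloop
 endfacet
 facet normal -0.953 -0.093 0.290
  outer loop
   vertex 0.8 3.1 4.2
   vertex 0.2 2.7 2.1
   vertex 0.4 1.9 2.5
  endloop
 endfacet
 facet normal -0.536 0.844 -0.008
  outer loop
   vertex 0.8 3.1 4.2
   vertex 2.7 4.3 3.5
   vertex 0.2 2.7 2.1
  endloop
 endfacet
 facet normal -0.151 0.666 0.731
  outer loop
   vertex 0.8 3.1 4.2
   vertex 3.7 3.1 4.8
   vertex 2.7 4.3 3.5
  endloop
 endfacet
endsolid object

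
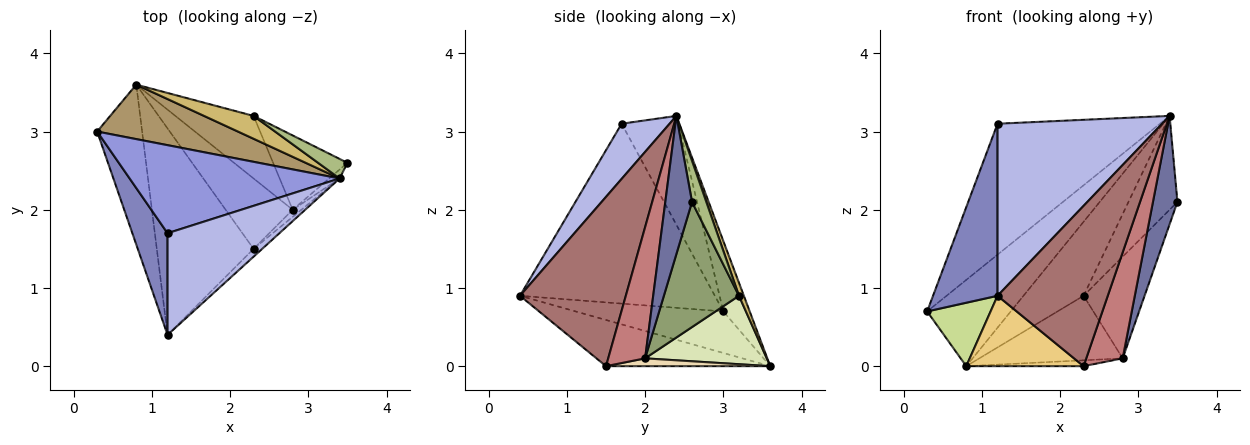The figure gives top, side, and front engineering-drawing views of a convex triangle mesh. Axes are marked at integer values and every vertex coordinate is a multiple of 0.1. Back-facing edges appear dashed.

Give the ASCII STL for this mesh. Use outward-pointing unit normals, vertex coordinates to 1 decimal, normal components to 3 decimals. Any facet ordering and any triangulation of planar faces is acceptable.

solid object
 facet normal 0.737 -0.674 -0.056
  outer loop
   vertex 2.8 2.0 0.1
   vertex 3.5 2.6 2.1
   vertex 3.4 2.4 3.2
  endloop
 endfacet
 facet normal -0.933 -0.309 0.183
  outer loop
   vertex 1.2 1.7 3.1
   vertex 0.3 3.0 0.7
   vertex 1.2 0.4 0.9
  endloop
 endfacet
 facet normal -0.278 0.797 0.536
  outer loop
   vertex 1.2 1.7 3.1
   vertex 3.4 2.4 3.2
   vertex 0.3 3.0 0.7
  endloop
 endfacet
 facet normal 0.243 -0.835 0.493
  outer loop
   vertex 1.2 1.7 3.1
   vertex 1.2 0.4 0.9
   vertex 3.4 2.4 3.2
  endloop
 endfacet
 facet normal 0.705 0.573 -0.419
  outer loop
   vertex 2.3 3.2 0.9
   vertex 3.5 2.6 2.1
   vertex 2.8 2.0 0.1
  endloop
 endfacet
 facet normal 0.275 0.941 0.196
  outer loop
   vertex 2.3 3.2 0.9
   vertex 3.4 2.4 3.2
   vertex 3.5 2.6 2.1
  endloop
 endfacet
 facet normal -0.652 -0.280 -0.705
  outer loop
   vertex 0.8 3.6 0.0
   vertex 1.2 0.4 0.9
   vertex 0.3 3.0 0.7
  endloop
 endfacet
 facet normal 0.520 0.613 -0.595
  outer loop
   vertex 0.8 3.6 0.0
   vertex 2.3 3.2 0.9
   vertex 2.8 2.0 0.1
  endloop
 endfacet
 facet normal -0.258 0.817 0.516
  outer loop
   vertex 0.8 3.6 0.0
   vertex 0.3 3.0 0.7
   vertex 3.4 2.4 3.2
  endloop
 endfacet
 facet normal 0.077 0.953 0.294
  outer loop
   vertex 0.8 3.6 0.0
   vertex 3.4 2.4 3.2
   vertex 2.3 3.2 0.9
  endloop
 endfacet
 facet normal -0.412 -0.294 -0.863
  outer loop
   vertex 2.3 1.5 0.0
   vertex 1.2 0.4 0.9
   vertex 0.8 3.6 0.0
  endloop
 endfacet
 facet normal 0.115 0.082 -0.990
  outer loop
   vertex 2.3 1.5 0.0
   vertex 0.8 3.6 0.0
   vertex 2.8 2.0 0.1
  endloop
 endfacet
 facet normal 0.692 -0.721 -0.035
  outer loop
   vertex 2.3 1.5 0.0
   vertex 3.4 2.4 3.2
   vertex 1.2 0.4 0.9
  endloop
 endfacet
 facet normal 0.711 -0.702 -0.047
  outer loop
   vertex 2.3 1.5 0.0
   vertex 2.8 2.0 0.1
   vertex 3.4 2.4 3.2
  endloop
 endfacet
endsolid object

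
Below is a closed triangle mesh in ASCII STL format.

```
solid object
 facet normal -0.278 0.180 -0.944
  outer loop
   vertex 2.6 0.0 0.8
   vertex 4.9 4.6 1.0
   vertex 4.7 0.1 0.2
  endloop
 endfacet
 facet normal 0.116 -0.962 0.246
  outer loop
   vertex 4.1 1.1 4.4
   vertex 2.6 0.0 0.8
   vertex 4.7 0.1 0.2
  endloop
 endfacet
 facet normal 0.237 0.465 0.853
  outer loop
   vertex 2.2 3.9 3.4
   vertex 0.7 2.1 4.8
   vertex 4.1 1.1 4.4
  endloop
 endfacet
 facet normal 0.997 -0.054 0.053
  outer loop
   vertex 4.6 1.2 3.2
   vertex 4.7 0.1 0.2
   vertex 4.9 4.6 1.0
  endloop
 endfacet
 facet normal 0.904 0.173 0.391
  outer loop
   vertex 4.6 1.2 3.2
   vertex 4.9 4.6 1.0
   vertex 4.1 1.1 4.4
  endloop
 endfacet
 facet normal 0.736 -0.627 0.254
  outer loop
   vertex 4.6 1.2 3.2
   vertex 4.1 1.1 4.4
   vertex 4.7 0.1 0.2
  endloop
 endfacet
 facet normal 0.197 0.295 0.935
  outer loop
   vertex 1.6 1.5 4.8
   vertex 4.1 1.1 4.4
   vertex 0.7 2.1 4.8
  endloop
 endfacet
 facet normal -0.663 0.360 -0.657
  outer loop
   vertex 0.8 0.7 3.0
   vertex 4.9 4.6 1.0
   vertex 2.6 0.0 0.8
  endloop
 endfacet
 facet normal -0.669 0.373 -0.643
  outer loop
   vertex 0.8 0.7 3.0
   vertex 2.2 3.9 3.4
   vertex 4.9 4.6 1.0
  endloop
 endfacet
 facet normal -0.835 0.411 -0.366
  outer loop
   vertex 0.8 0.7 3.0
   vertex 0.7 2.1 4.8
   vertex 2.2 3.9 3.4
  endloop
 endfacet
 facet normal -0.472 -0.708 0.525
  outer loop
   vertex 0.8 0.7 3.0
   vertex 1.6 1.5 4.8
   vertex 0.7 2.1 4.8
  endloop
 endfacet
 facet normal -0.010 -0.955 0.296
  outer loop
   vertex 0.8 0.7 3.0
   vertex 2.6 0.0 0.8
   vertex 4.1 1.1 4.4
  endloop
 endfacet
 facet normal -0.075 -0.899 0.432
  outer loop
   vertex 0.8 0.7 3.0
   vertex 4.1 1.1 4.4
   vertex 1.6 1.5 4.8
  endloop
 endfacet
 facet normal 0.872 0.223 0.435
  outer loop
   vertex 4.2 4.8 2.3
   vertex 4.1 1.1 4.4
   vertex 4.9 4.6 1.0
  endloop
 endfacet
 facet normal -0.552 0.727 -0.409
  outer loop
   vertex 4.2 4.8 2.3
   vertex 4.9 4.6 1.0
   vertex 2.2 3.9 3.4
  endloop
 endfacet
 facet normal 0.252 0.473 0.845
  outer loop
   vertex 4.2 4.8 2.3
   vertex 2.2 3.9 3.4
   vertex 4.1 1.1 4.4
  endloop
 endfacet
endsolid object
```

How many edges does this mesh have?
24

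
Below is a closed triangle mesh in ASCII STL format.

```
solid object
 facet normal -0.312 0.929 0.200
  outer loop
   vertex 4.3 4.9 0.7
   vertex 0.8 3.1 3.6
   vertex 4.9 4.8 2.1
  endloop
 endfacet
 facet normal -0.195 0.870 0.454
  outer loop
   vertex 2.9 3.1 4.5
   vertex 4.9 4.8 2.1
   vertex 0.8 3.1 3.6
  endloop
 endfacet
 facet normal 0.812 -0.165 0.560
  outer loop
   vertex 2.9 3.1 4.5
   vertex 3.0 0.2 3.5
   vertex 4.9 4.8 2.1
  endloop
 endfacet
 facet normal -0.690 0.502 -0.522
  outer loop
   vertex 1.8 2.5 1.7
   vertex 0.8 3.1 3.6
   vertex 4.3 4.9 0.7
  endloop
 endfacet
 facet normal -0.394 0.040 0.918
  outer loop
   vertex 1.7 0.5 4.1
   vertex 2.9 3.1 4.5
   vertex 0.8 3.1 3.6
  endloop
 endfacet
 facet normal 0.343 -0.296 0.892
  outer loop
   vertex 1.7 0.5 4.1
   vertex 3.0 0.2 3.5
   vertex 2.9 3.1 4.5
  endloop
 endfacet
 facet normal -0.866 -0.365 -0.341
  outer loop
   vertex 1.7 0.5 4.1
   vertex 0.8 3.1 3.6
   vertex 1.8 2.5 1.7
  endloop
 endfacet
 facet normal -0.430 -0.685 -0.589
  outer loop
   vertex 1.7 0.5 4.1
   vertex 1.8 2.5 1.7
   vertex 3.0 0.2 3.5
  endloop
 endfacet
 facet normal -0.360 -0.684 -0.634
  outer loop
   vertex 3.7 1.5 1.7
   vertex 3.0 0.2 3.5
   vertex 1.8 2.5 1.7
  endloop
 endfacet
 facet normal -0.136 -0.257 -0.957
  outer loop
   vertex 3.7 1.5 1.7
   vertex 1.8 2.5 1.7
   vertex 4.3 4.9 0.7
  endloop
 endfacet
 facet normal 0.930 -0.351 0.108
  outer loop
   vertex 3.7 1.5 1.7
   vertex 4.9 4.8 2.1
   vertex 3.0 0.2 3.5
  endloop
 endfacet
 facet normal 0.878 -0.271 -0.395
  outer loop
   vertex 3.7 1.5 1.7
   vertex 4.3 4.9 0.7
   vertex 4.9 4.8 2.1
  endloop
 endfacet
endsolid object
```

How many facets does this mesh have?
12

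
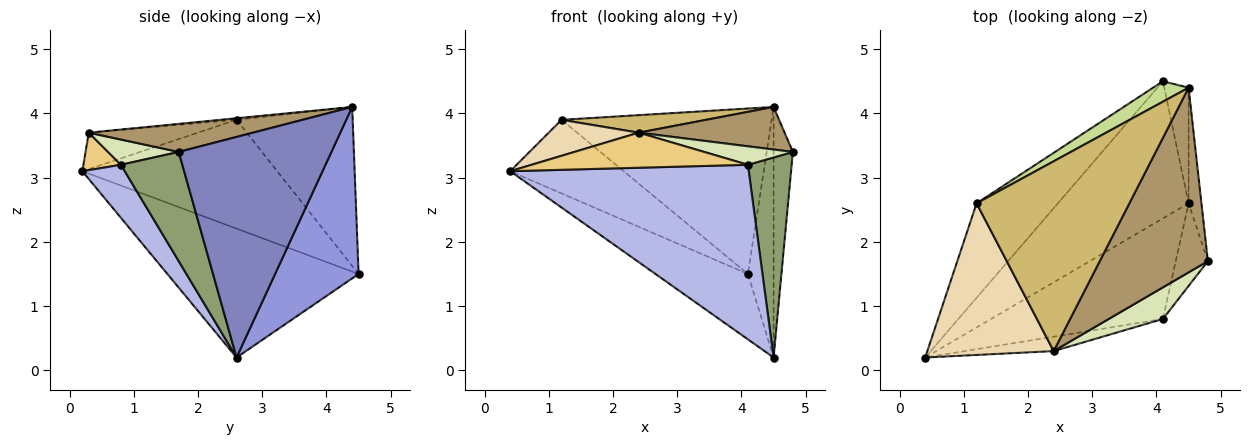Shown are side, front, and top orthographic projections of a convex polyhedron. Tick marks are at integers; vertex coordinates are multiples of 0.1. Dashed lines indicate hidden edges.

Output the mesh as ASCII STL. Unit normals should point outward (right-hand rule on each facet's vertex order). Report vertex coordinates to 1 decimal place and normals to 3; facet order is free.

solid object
 facet normal -0.665 0.321 -0.674
  outer loop
   vertex 4.5 2.6 0.2
   vertex 0.4 0.2 3.1
   vertex 4.1 4.5 1.5
  endloop
 endfacet
 facet normal 0.990 0.125 -0.058
  outer loop
   vertex 4.5 4.4 4.1
   vertex 4.8 1.7 3.4
   vertex 4.5 2.6 0.2
  endloop
 endfacet
 facet normal 0.947 0.291 -0.134
  outer loop
   vertex 4.5 4.4 4.1
   vertex 4.5 2.6 0.2
   vertex 4.1 4.5 1.5
  endloop
 endfacet
 facet normal 0.152 -0.856 -0.494
  outer loop
   vertex 4.1 0.8 3.2
   vertex 0.4 0.2 3.1
   vertex 4.5 2.6 0.2
  endloop
 endfacet
 facet normal 0.792 -0.564 -0.233
  outer loop
   vertex 4.1 0.8 3.2
   vertex 4.5 2.6 0.2
   vertex 4.8 1.7 3.4
  endloop
 endfacet
 facet normal -0.726 0.423 -0.542
  outer loop
   vertex 1.2 2.6 3.9
   vertex 4.1 4.5 1.5
   vertex 0.4 0.2 3.1
  endloop
 endfacet
 facet normal -0.481 0.870 0.107
  outer loop
   vertex 1.2 2.6 3.9
   vertex 4.5 4.4 4.1
   vertex 4.1 4.5 1.5
  endloop
 endfacet
 facet normal 0.373 -0.468 0.801
  outer loop
   vertex 2.4 0.3 3.7
   vertex 4.1 0.8 3.2
   vertex 4.8 1.7 3.4
  endloop
 endfacet
 facet normal 0.245 -0.218 0.945
  outer loop
   vertex 2.4 0.3 3.7
   vertex 4.8 1.7 3.4
   vertex 4.5 4.4 4.1
  endloop
 endfacet
 facet normal -0.010 -0.092 0.996
  outer loop
   vertex 2.4 0.3 3.7
   vertex 4.5 4.4 4.1
   vertex 1.2 2.6 3.9
  endloop
 endfacet
 facet normal 0.158 -0.913 -0.375
  outer loop
   vertex 2.4 0.3 3.7
   vertex 0.4 0.2 3.1
   vertex 4.1 0.8 3.2
  endloop
 endfacet
 facet normal -0.270 -0.222 0.937
  outer loop
   vertex 2.4 0.3 3.7
   vertex 1.2 2.6 3.9
   vertex 0.4 0.2 3.1
  endloop
 endfacet
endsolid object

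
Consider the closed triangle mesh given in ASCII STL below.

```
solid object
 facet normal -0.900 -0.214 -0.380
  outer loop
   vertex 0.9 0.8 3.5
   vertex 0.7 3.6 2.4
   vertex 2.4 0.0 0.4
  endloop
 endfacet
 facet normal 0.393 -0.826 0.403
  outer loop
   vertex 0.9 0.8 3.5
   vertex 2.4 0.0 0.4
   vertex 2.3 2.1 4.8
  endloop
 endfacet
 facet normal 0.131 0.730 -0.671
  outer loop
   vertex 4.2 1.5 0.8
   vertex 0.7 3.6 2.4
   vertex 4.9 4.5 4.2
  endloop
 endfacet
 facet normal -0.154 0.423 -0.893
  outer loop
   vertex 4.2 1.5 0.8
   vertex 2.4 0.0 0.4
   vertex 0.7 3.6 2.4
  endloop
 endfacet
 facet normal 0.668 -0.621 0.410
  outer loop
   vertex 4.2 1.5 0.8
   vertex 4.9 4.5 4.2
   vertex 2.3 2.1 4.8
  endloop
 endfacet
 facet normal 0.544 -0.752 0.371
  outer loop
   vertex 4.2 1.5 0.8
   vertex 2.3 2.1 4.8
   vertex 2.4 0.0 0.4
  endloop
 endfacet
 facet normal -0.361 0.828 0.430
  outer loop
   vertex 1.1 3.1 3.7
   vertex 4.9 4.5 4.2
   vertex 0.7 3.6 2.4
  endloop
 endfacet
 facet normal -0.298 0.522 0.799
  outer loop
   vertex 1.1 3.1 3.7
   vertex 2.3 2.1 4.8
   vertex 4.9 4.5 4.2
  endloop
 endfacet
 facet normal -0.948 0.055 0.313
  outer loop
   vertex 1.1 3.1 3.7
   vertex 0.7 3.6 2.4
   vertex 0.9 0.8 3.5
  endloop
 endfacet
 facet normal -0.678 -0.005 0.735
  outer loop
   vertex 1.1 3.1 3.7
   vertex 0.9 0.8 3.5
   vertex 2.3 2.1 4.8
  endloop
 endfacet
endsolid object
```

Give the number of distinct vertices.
7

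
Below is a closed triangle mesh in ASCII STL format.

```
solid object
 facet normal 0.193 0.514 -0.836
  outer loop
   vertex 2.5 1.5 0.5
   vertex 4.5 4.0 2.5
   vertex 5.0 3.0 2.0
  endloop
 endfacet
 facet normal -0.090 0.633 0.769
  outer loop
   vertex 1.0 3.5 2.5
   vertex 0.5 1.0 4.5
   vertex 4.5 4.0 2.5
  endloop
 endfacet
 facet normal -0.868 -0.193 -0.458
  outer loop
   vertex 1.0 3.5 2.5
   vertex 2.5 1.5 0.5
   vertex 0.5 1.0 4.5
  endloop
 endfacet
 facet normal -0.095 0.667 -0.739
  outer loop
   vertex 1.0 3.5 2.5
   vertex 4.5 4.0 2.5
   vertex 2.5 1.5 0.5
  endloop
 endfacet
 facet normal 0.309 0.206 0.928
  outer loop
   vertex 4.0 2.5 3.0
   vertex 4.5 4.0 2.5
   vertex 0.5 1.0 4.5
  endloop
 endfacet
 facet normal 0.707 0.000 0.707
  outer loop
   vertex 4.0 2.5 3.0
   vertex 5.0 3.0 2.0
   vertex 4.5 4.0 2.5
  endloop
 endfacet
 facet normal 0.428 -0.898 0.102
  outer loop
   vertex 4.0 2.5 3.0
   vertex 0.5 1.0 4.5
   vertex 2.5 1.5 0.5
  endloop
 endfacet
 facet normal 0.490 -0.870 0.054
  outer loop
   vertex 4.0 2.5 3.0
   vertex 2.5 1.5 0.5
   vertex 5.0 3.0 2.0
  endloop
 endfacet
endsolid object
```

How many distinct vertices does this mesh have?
6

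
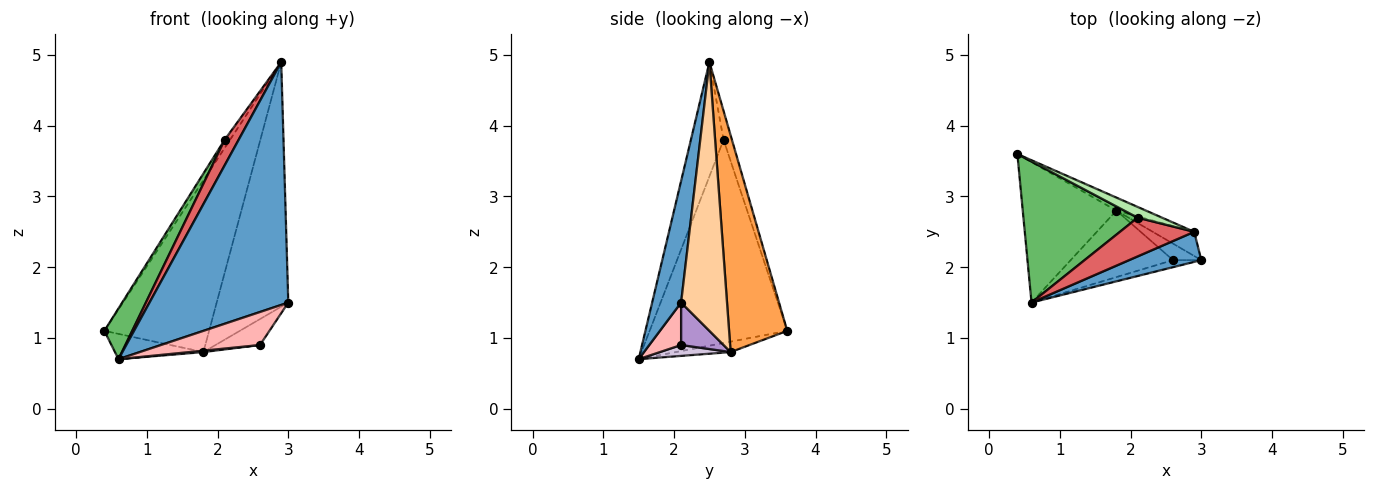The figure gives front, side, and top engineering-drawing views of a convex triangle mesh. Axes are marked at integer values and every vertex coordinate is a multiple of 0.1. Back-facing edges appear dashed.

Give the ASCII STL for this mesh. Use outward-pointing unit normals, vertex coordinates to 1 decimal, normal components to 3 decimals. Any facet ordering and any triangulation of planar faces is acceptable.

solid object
 facet normal 0.203 -0.972 0.120
  outer loop
   vertex 2.9 2.5 4.9
   vertex 0.6 1.5 0.7
   vertex 3.0 2.1 1.5
  endloop
 endfacet
 facet normal -0.109 0.176 -0.978
  outer loop
   vertex 1.8 2.8 0.8
   vertex 0.6 1.5 0.7
   vertex 0.4 3.6 1.1
  endloop
 endfacet
 facet normal 0.484 0.872 -0.066
  outer loop
   vertex 1.8 2.8 0.8
   vertex 0.4 3.6 1.1
   vertex 2.9 2.5 4.9
  endloop
 endfacet
 facet normal 0.538 0.839 -0.083
  outer loop
   vertex 1.8 2.8 0.8
   vertex 2.9 2.5 4.9
   vertex 3.0 2.1 1.5
  endloop
 endfacet
 facet normal -0.858 -0.174 0.483
  outer loop
   vertex 2.1 2.7 3.8
   vertex 0.4 3.6 1.1
   vertex 0.6 1.5 0.7
  endloop
 endfacet
 facet normal -0.685 0.442 0.579
  outer loop
   vertex 2.1 2.7 3.8
   vertex 2.9 2.5 4.9
   vertex 0.4 3.6 1.1
  endloop
 endfacet
 facet normal -0.789 -0.338 0.513
  outer loop
   vertex 2.1 2.7 3.8
   vertex 0.6 1.5 0.7
   vertex 2.9 2.5 4.9
  endloop
 endfacet
 facet normal 0.300 -0.933 -0.200
  outer loop
   vertex 2.6 2.1 0.9
   vertex 3.0 2.1 1.5
   vertex 0.6 1.5 0.7
  endloop
 endfacet
 facet normal 0.627 0.657 -0.418
  outer loop
   vertex 2.6 2.1 0.9
   vertex 1.8 2.8 0.8
   vertex 3.0 2.1 1.5
  endloop
 endfacet
 facet normal 0.106 -0.021 -0.994
  outer loop
   vertex 2.6 2.1 0.9
   vertex 0.6 1.5 0.7
   vertex 1.8 2.8 0.8
  endloop
 endfacet
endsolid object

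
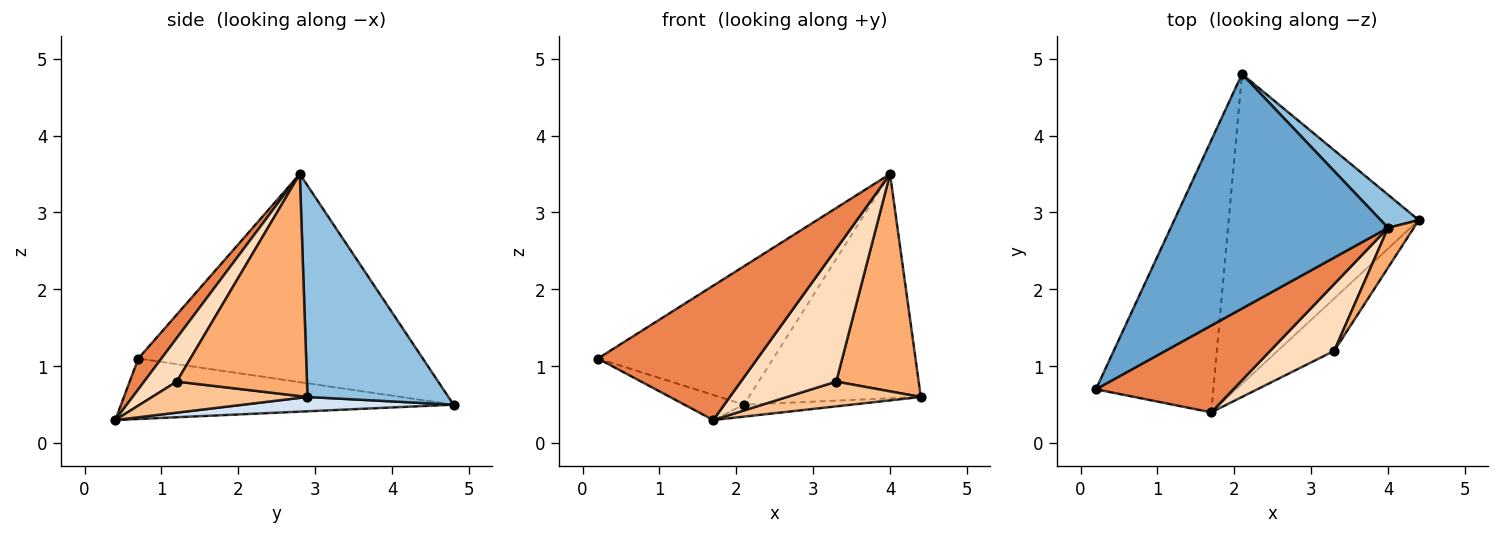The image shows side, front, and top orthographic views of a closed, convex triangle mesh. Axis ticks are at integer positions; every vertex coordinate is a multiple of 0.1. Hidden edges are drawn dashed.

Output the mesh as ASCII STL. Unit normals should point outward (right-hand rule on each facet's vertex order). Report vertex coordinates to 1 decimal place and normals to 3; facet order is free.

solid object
 facet normal -0.636 0.392 0.664
  outer loop
   vertex 4.0 2.8 3.5
   vertex 2.1 4.8 0.5
   vertex 0.2 0.7 1.1
  endloop
 endfacet
 facet normal 0.630 0.768 0.113
  outer loop
   vertex 4.0 2.8 3.5
   vertex 4.4 2.9 0.6
   vertex 2.1 4.8 0.5
  endloop
 endfacet
 facet normal -0.456 0.082 -0.886
  outer loop
   vertex 1.7 0.4 0.3
   vertex 0.2 0.7 1.1
   vertex 2.1 4.8 0.5
  endloop
 endfacet
 facet normal 0.075 0.038 -0.996
  outer loop
   vertex 1.7 0.4 0.3
   vertex 2.1 4.8 0.5
   vertex 4.4 2.9 0.6
  endloop
 endfacet
 facet normal 0.121 -0.834 0.539
  outer loop
   vertex 1.7 0.4 0.3
   vertex 4.0 2.8 3.5
   vertex 0.2 0.7 1.1
  endloop
 endfacet
 facet normal 0.841 -0.533 0.098
  outer loop
   vertex 3.3 1.2 0.8
   vertex 4.4 2.9 0.6
   vertex 4.0 2.8 3.5
  endloop
 endfacet
 facet normal 0.445 -0.383 -0.810
  outer loop
   vertex 3.3 1.2 0.8
   vertex 1.7 0.4 0.3
   vertex 4.4 2.9 0.6
  endloop
 endfacet
 facet normal 0.293 -0.854 0.430
  outer loop
   vertex 3.3 1.2 0.8
   vertex 4.0 2.8 3.5
   vertex 1.7 0.4 0.3
  endloop
 endfacet
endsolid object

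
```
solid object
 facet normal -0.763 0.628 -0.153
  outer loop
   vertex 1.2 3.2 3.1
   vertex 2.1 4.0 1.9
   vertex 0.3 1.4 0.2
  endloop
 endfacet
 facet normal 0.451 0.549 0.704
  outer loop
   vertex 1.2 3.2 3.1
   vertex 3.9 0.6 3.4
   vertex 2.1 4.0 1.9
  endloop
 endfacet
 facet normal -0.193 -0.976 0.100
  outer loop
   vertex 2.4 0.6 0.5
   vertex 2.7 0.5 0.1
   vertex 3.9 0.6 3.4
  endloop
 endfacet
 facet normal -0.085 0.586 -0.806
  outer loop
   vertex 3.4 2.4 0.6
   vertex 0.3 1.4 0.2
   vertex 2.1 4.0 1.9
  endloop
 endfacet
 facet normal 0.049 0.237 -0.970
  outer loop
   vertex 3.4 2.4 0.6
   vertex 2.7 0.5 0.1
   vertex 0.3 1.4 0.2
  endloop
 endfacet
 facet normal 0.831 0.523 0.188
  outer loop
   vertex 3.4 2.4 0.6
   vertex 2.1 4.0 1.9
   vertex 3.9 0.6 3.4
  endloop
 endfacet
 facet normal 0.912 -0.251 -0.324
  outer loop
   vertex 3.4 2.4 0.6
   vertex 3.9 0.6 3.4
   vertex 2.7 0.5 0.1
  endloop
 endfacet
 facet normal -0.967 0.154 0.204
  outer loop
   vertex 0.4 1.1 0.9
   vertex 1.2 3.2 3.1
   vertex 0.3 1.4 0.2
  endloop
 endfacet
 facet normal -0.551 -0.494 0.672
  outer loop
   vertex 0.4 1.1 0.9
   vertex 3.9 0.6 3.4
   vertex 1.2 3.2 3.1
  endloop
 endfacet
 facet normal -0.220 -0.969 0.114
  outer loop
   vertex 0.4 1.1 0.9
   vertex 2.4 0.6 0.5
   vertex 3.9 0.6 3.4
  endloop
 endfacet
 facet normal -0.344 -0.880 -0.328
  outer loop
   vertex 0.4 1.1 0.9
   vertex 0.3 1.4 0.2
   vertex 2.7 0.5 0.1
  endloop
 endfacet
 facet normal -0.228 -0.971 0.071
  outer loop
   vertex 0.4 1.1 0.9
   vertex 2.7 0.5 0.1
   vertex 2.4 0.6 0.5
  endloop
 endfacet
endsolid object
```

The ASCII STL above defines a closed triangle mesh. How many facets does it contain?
12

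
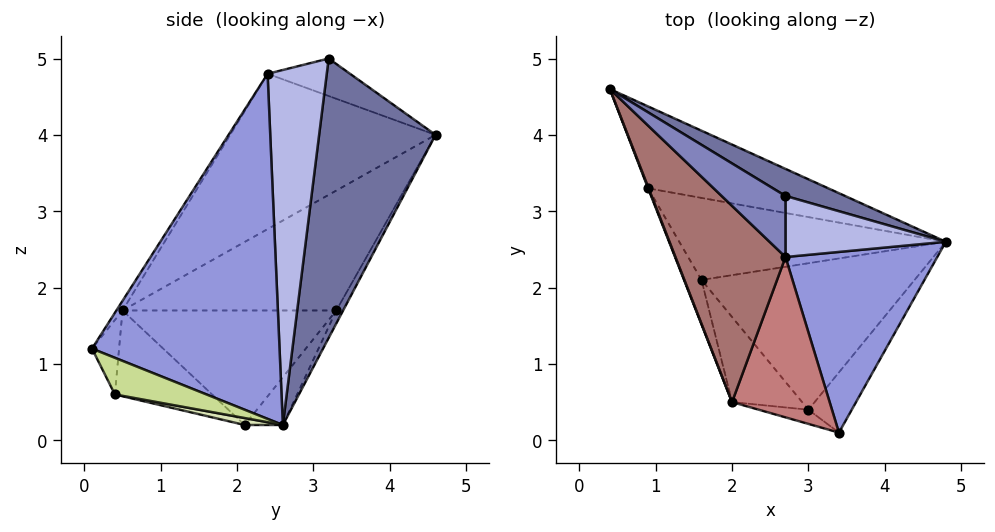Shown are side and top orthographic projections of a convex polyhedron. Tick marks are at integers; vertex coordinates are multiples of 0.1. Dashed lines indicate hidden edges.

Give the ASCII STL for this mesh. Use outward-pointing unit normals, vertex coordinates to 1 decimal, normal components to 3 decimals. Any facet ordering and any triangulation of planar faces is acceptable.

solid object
 facet normal 0.484 0.869 0.103
  outer loop
   vertex 2.7 3.2 5.0
   vertex 4.8 2.6 0.2
   vertex 0.4 4.6 4.0
  endloop
 endfacet
 facet normal -0.495 -0.211 0.843
  outer loop
   vertex 2.7 2.4 4.8
   vertex 2.7 3.2 5.0
   vertex 0.4 4.6 4.0
  endloop
 endfacet
 facet normal 0.864 -0.332 0.380
  outer loop
   vertex 2.7 2.4 4.8
   vertex 3.4 0.1 1.2
   vertex 4.8 2.6 0.2
  endloop
 endfacet
 facet normal 0.907 -0.102 0.409
  outer loop
   vertex 2.7 2.4 4.8
   vertex 4.8 2.6 0.2
   vertex 2.7 3.2 5.0
  endloop
 endfacet
 facet normal -0.036 0.867 -0.498
  outer loop
   vertex 0.9 3.3 1.7
   vertex 0.4 4.6 4.0
   vertex 4.8 2.6 0.2
  endloop
 endfacet
 facet normal -0.117 0.748 -0.653
  outer loop
   vertex 0.9 3.3 1.7
   vertex 4.8 2.6 0.2
   vertex 1.6 2.1 0.2
  endloop
 endfacet
 facet normal 0.537 -0.555 -0.635
  outer loop
   vertex 3.0 0.4 0.6
   vertex 4.8 2.6 0.2
   vertex 3.4 0.1 1.2
  endloop
 endfacet
 facet normal 0.032 -0.204 -0.978
  outer loop
   vertex 3.0 0.4 0.6
   vertex 1.6 2.1 0.2
   vertex 4.8 2.6 0.2
  endloop
 endfacet
 facet normal -0.922 -0.362 -0.140
  outer loop
   vertex 2.0 0.5 1.7
   vertex 0.9 3.3 1.7
   vertex 1.6 2.1 0.2
  endloop
 endfacet
 facet normal -0.609 -0.618 -0.497
  outer loop
   vertex 2.0 0.5 1.7
   vertex 1.6 2.1 0.2
   vertex 3.0 0.4 0.6
  endloop
 endfacet
 facet normal -0.931 -0.366 0.004
  outer loop
   vertex 2.0 0.5 1.7
   vertex 0.4 4.6 4.0
   vertex 0.9 3.3 1.7
  endloop
 endfacet
 facet normal -0.342 -0.912 -0.228
  outer loop
   vertex 2.0 0.5 1.7
   vertex 3.0 0.4 0.6
   vertex 3.4 0.1 1.2
  endloop
 endfacet
 facet normal -0.686 -0.541 0.486
  outer loop
   vertex 2.0 0.5 1.7
   vertex 2.7 2.4 4.8
   vertex 0.4 4.6 4.0
  endloop
 endfacet
 facet normal -0.052 -0.846 0.530
  outer loop
   vertex 2.0 0.5 1.7
   vertex 3.4 0.1 1.2
   vertex 2.7 2.4 4.8
  endloop
 endfacet
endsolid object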